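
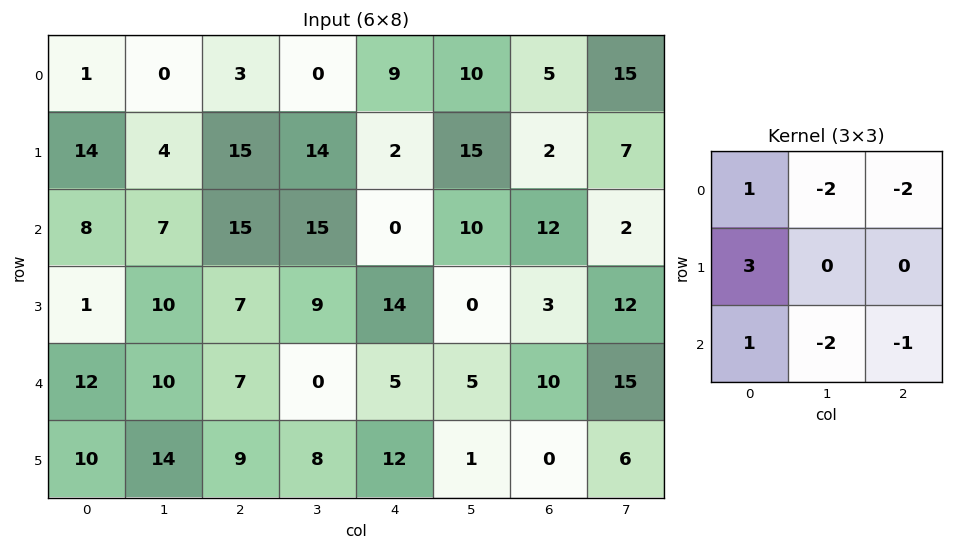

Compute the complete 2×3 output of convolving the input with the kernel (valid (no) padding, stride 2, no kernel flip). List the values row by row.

16 15 -47
-48 8 -17

Output[0,0]: The receptive field on the input at this output position is [1 0 3 / 14 4 15 / 8 7 15]. Elementwise product with the kernel and sum: 1·1 + 0·-2 + 3·-2 + 14·3 + 8·1 + 7·-2 + 15·-1.
Output[0,1]: The receptive field on the input at this output position is [3 0 9 / 15 14 2 / 15 15 0]. Elementwise product with the kernel and sum: 3·1 + 0·-2 + 9·-2 + 15·3 + 15·1 + 15·-2 + 0·-1.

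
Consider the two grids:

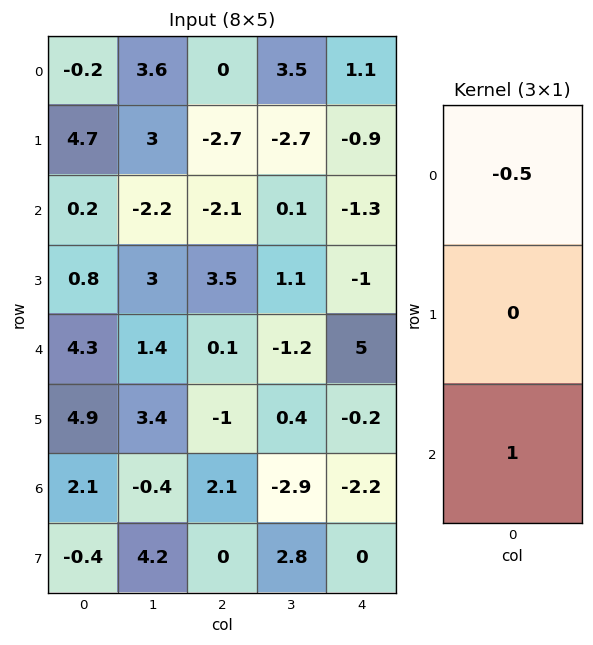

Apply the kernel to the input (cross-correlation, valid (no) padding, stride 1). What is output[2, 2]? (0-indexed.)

The receptive field on the input at this output position is [-2.1 / 3.5 / 0.1]. Elementwise product with the kernel and sum: -2.1·-0.5 + 0.1·1.

1.15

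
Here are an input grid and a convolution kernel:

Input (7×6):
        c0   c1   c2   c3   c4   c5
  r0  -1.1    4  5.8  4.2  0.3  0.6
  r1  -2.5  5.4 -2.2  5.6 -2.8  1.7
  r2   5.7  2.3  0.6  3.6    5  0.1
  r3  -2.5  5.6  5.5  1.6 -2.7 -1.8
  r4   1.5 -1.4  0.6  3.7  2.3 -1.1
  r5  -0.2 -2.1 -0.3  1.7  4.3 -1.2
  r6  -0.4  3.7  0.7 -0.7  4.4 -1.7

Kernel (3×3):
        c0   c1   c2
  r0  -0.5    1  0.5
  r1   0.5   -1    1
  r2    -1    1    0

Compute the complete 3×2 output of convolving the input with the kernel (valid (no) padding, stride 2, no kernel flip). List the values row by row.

Output[0,0]: The receptive field on the input at this output position is [-1.1 4 5.8 / -2.5 5.4 -2.2 / 5.7 2.3 0.6]. Elementwise product with the kernel and sum: -1.1·-0.5 + 4·1 + 5.8·0.5 + -2.5·0.5 + 5.4·-1 + -2.2·1 + 5.7·-1 + 2.3·1.

-4.8 -5.05
-4.5 7.35
3.95 5.6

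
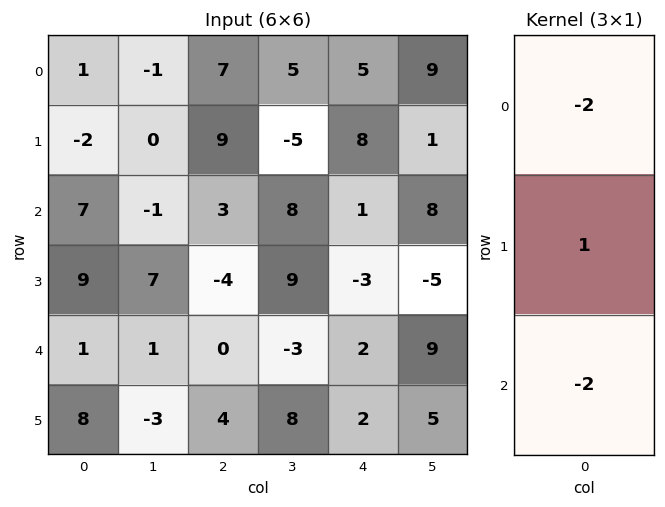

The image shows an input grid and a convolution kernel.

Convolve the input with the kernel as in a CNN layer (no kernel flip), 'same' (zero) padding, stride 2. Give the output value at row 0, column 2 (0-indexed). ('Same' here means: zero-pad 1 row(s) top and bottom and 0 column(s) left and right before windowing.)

The receptive field on the zero-padded input at this output position is [0 / 5 / 8]. Elementwise product with the kernel and sum: 0·-2 + 5·1 + 8·-2.

-11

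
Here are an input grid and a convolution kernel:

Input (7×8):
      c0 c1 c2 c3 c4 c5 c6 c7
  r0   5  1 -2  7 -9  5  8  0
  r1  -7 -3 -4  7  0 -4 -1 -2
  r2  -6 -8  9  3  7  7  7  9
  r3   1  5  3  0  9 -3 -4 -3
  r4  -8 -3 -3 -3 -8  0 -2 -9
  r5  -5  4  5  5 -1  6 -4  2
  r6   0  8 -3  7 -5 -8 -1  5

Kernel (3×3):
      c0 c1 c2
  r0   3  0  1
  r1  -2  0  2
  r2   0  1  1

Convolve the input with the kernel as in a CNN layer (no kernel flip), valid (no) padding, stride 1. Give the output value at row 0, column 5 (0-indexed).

35

The receptive field on the input at this output position is [5 8 0 / -4 -1 -2 / 7 7 9]. Elementwise product with the kernel and sum: 5·3 + 0·1 + -4·-2 + -2·2 + 7·1 + 9·1.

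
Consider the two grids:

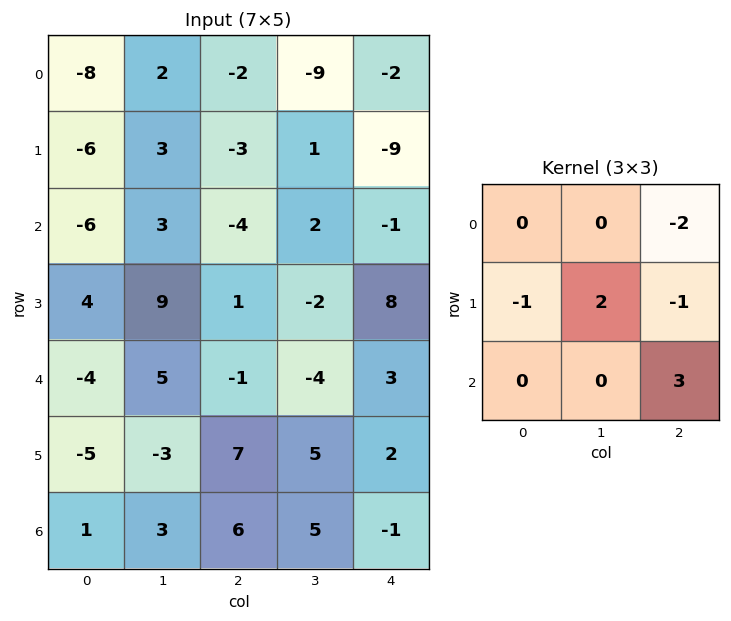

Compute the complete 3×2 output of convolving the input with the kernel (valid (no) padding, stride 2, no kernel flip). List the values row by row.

7 15
18 -2
12 -8

Output[0,0]: The receptive field on the input at this output position is [-8 2 -2 / -6 3 -3 / -6 3 -4]. Elementwise product with the kernel and sum: -2·-2 + -6·-1 + 3·2 + -3·-1 + -4·3.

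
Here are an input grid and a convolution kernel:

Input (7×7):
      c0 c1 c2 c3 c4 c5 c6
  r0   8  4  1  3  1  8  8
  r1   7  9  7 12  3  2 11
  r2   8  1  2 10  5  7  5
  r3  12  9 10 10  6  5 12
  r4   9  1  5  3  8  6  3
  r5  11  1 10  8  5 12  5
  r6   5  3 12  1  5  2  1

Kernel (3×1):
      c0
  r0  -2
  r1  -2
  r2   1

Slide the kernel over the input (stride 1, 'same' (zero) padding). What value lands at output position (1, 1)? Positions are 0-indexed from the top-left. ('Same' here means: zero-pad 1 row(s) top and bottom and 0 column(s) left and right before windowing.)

The receptive field on the zero-padded input at this output position is [4 / 9 / 1]. Elementwise product with the kernel and sum: 4·-2 + 9·-2 + 1·1.

-25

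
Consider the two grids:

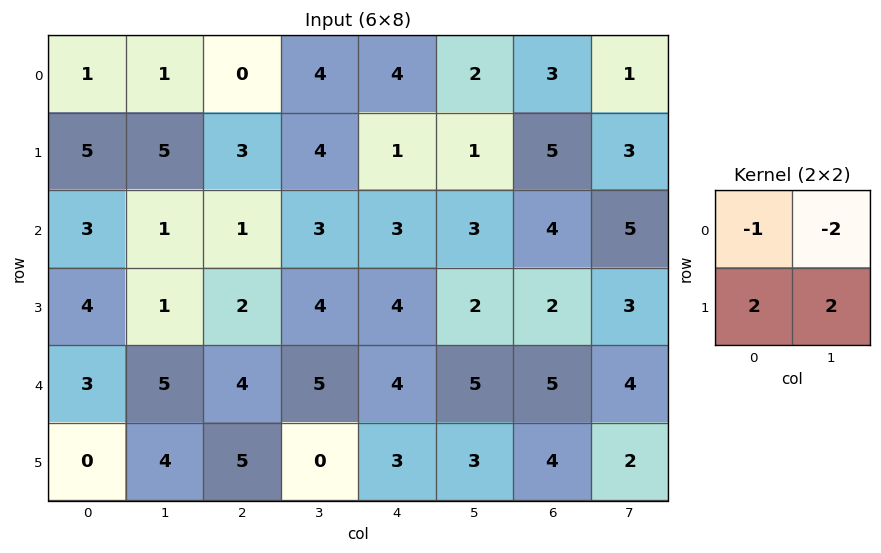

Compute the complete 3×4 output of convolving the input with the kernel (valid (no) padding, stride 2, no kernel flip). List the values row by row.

Output[0,0]: The receptive field on the input at this output position is [1 1 / 5 5]. Elementwise product with the kernel and sum: 1·-1 + 1·-2 + 5·2 + 5·2.
Output[0,1]: The receptive field on the input at this output position is [0 4 / 3 4]. Elementwise product with the kernel and sum: 0·-1 + 4·-2 + 3·2 + 4·2.

17 6 -4 11
5 5 3 -4
-5 -4 -2 -1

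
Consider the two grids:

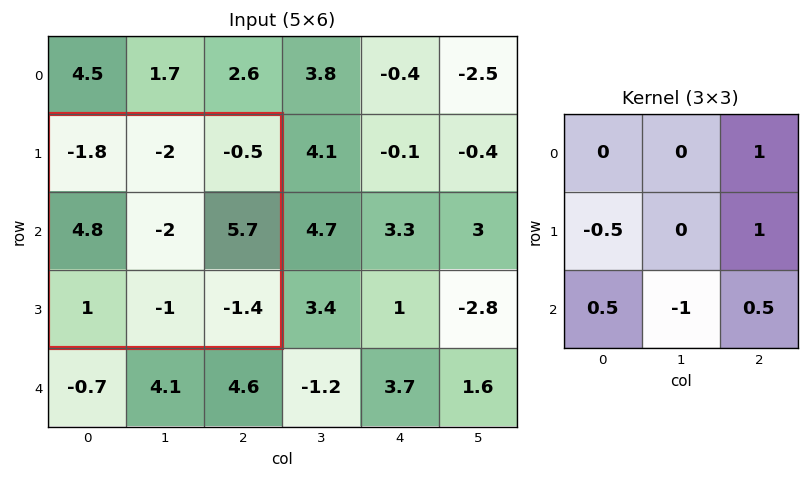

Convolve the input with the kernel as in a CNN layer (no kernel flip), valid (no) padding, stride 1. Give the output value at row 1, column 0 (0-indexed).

The receptive field on the input at this output position is [-1.8 -2 -0.5 / 4.8 -2 5.7 / 1 -1 -1.4]. Elementwise product with the kernel and sum: -0.5·1 + 4.8·-0.5 + 5.7·1 + 1·0.5 + -1·-1 + -1.4·0.5.

3.6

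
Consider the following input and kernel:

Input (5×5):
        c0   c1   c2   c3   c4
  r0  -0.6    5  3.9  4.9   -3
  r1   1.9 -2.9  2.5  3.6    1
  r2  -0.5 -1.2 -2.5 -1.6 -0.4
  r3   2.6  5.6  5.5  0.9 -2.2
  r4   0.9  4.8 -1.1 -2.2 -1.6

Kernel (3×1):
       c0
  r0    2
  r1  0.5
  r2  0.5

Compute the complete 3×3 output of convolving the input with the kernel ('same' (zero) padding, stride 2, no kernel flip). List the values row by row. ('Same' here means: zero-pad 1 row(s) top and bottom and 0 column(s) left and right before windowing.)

Output[0,0]: The receptive field on the zero-padded input at this output position is [0 / -0.6 / 1.9]. Elementwise product with the kernel and sum: 0·2 + -0.6·0.5 + 1.9·0.5.

0.65 3.2 -1
4.85 6.5 0.7
5.65 10.45 -5.2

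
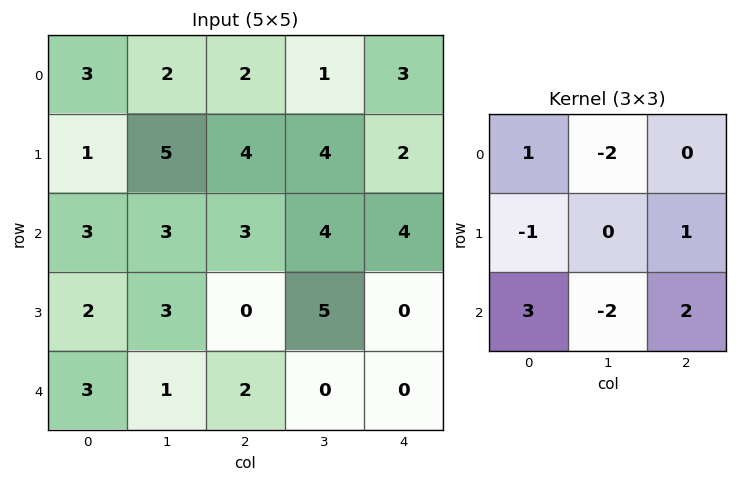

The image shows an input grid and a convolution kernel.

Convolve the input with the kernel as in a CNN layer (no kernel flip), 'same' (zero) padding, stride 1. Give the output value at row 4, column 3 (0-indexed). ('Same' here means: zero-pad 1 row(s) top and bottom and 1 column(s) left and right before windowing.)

-12

The receptive field on the zero-padded input at this output position is [0 5 0 / 2 0 0 / 0 0 0]. Elementwise product with the kernel and sum: 0·1 + 5·-2 + 2·-1 + 0·1 + 0·3 + 0·-2 + 0·2.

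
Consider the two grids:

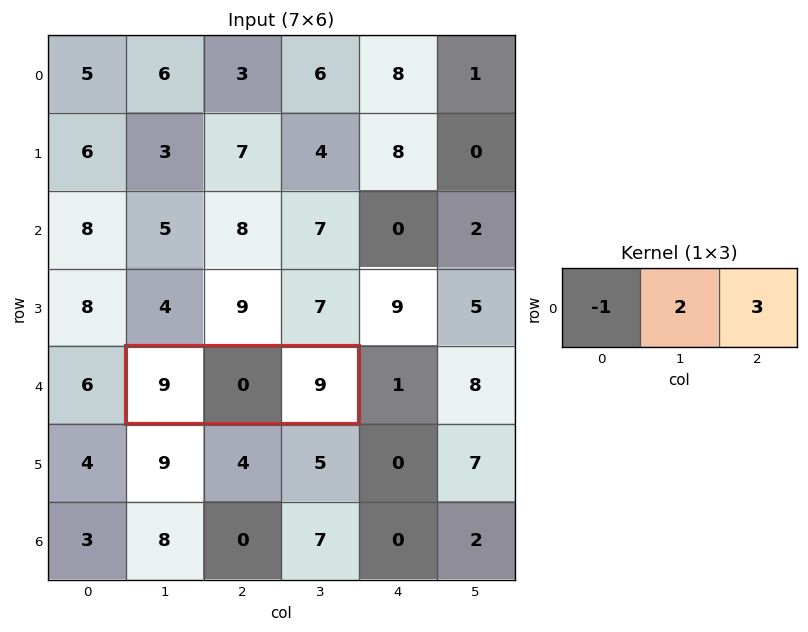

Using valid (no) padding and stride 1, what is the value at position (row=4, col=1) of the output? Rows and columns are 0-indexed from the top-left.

18

The receptive field on the input at this output position is [9 0 9]. Elementwise product with the kernel and sum: 9·-1 + 0·2 + 9·3.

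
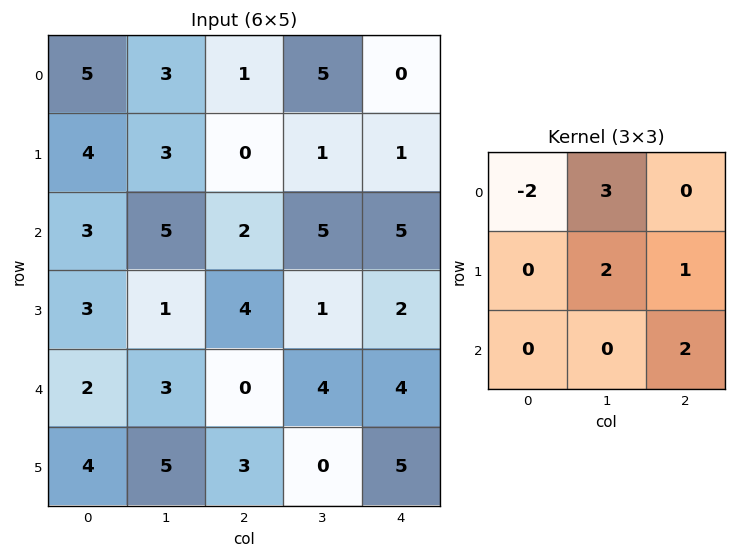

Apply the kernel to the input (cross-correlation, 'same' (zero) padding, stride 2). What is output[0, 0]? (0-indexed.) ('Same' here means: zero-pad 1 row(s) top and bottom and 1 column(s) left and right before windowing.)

The receptive field on the zero-padded input at this output position is [0 0 0 / 0 5 3 / 0 4 3]. Elementwise product with the kernel and sum: 0·-2 + 0·3 + 5·2 + 3·1 + 3·2.

19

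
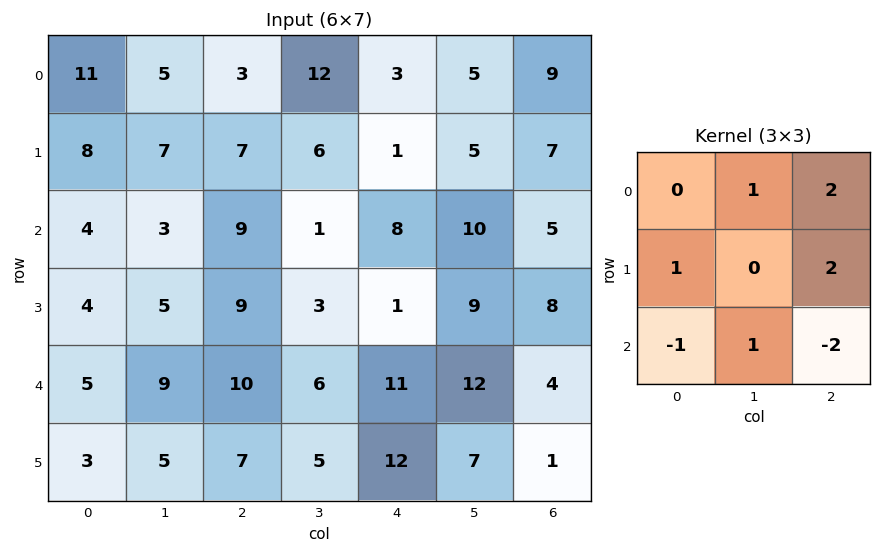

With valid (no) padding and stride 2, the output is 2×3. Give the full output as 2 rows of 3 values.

Output[0,0]: The receptive field on the input at this output position is [11 5 3 / 8 7 7 / 4 3 9]. Elementwise product with the kernel and sum: 5·1 + 3·2 + 8·1 + 7·2 + 4·-1 + 3·1 + 9·-2.
Output[0,1]: The receptive field on the input at this output position is [3 12 3 / 7 6 1 / 9 1 8]. Elementwise product with the kernel and sum: 12·1 + 3·2 + 7·1 + 1·2 + 9·-1 + 1·1 + 8·-2.

14 3 30
27 2 30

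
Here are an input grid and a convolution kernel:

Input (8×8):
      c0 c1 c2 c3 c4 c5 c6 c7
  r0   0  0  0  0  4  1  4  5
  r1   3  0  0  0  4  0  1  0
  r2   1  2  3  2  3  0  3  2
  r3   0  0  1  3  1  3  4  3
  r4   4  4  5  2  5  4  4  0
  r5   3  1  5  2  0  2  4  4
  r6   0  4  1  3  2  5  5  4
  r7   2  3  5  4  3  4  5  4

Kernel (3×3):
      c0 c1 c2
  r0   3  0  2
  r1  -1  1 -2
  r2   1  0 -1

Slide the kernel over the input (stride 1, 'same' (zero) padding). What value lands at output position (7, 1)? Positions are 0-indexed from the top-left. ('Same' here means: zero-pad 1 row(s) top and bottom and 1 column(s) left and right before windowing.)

-7

The receptive field on the zero-padded input at this output position is [0 4 1 / 2 3 5 / 0 0 0]. Elementwise product with the kernel and sum: 0·3 + 1·2 + 2·-1 + 3·1 + 5·-2 + 0·1 + 0·-1.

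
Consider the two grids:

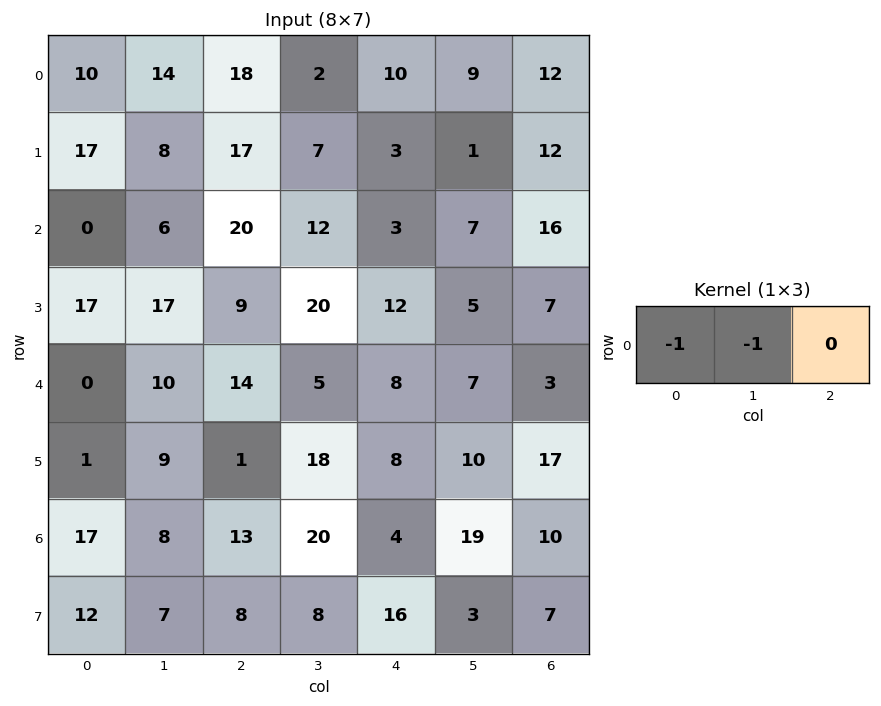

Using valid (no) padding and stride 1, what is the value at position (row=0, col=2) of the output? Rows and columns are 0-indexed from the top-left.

-20

The receptive field on the input at this output position is [18 2 10]. Elementwise product with the kernel and sum: 18·-1 + 2·-1.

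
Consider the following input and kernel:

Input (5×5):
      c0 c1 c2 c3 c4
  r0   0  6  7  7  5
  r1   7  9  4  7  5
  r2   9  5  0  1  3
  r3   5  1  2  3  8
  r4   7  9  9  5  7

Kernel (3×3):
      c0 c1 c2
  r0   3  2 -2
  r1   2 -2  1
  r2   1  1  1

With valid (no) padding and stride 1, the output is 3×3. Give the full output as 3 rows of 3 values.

Output[0,0]: The receptive field on the input at this output position is [0 6 7 / 7 9 4 / 9 5 0]. Elementwise product with the kernel and sum: 0·3 + 6·2 + 7·-2 + 7·2 + 9·-2 + 4·1 + 9·1 + 5·1 + 0·1.
Output[0,1]: The receptive field on the input at this output position is [6 7 7 / 9 4 7 / 5 0 1]. Elementwise product with the kernel and sum: 6·3 + 7·2 + 7·-2 + 9·2 + 4·-2 + 7·1 + 5·1 + 0·1 + 1·1.

12 41 28
47 38 30
72 37 23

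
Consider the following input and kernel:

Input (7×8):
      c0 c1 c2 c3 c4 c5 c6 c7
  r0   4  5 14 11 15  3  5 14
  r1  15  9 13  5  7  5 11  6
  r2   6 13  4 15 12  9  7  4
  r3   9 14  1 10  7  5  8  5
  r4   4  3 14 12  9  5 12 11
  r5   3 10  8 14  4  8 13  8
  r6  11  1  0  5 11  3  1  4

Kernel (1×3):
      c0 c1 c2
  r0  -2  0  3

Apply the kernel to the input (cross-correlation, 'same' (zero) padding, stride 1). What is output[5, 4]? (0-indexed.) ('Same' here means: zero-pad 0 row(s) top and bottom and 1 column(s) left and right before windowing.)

-4

The receptive field on the zero-padded input at this output position is [14 4 8]. Elementwise product with the kernel and sum: 14·-2 + 8·3.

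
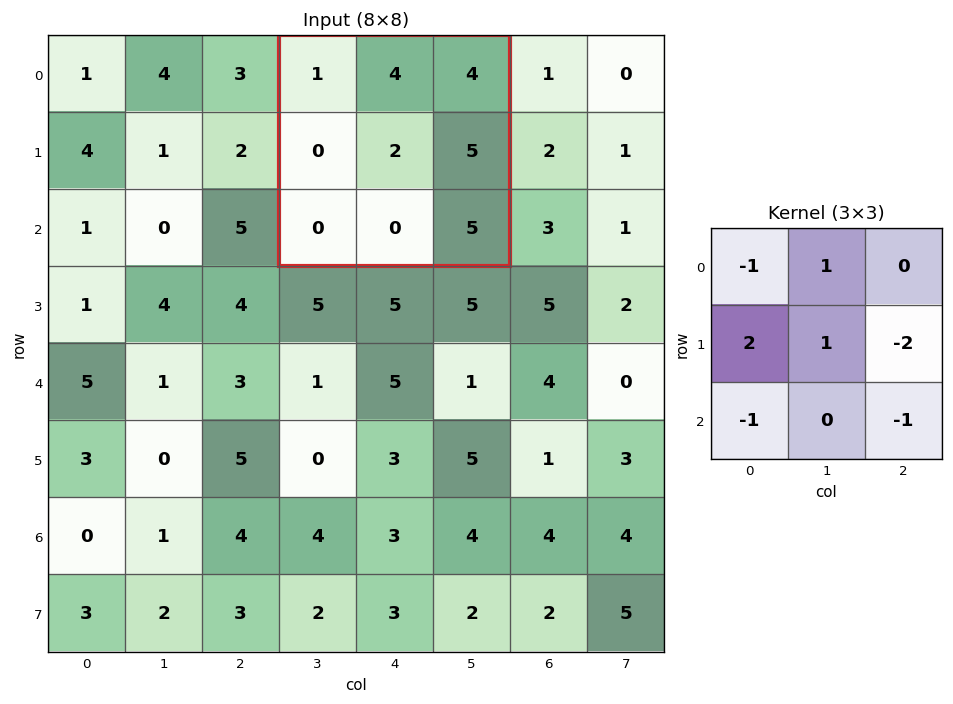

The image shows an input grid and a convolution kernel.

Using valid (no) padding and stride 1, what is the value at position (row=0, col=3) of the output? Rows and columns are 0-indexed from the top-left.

The receptive field on the input at this output position is [1 4 4 / 0 2 5 / 0 0 5]. Elementwise product with the kernel and sum: 1·-1 + 4·1 + 0·2 + 2·1 + 5·-2 + 0·-1 + 5·-1.

-10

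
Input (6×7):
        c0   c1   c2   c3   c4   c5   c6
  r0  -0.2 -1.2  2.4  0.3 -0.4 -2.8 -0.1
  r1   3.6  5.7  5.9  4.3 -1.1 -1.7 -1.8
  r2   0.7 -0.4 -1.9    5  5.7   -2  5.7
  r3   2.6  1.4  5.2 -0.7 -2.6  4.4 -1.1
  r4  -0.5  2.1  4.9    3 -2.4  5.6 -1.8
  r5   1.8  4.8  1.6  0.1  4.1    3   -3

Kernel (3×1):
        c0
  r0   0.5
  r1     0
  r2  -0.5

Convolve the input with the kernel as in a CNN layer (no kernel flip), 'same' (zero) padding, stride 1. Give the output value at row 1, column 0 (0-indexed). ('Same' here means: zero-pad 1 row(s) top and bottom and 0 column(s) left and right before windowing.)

-0.45

The receptive field on the zero-padded input at this output position is [-0.2 / 3.6 / 0.7]. Elementwise product with the kernel and sum: -0.2·0.5 + 0.7·-0.5.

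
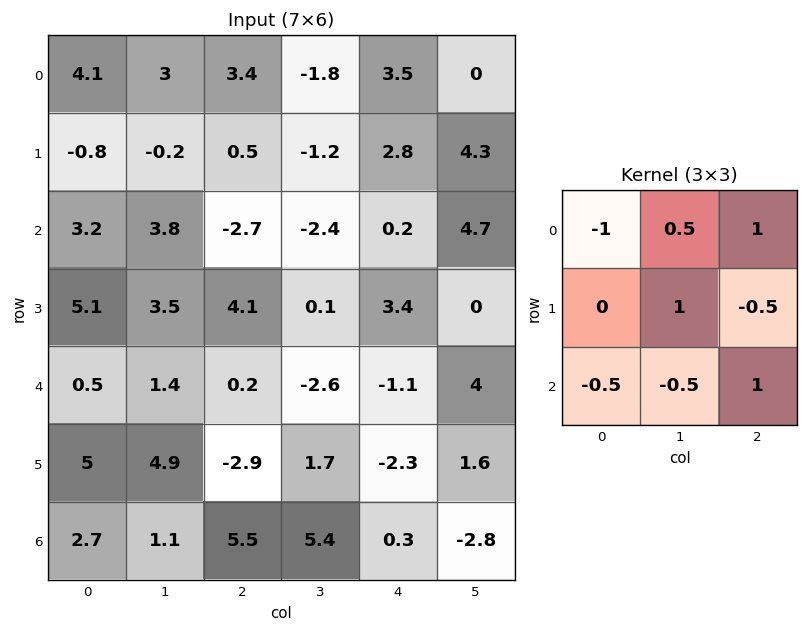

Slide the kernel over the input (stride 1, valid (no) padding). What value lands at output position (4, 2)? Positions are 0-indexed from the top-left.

-4.9

The receptive field on the input at this output position is [0.2 -2.6 -1.1 / -2.9 1.7 -2.3 / 5.5 5.4 0.3]. Elementwise product with the kernel and sum: 0.2·-1 + -2.6·0.5 + -1.1·1 + 1.7·1 + -2.3·-0.5 + 5.5·-0.5 + 5.4·-0.5 + 0.3·1.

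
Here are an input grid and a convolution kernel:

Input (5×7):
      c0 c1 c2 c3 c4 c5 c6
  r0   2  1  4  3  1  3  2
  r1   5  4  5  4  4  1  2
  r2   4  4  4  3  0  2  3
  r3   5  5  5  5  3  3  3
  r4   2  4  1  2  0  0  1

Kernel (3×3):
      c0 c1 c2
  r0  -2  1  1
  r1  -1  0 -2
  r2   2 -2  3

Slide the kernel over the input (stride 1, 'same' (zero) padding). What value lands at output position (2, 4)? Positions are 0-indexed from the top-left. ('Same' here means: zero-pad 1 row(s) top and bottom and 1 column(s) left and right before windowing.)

The receptive field on the zero-padded input at this output position is [4 4 1 / 3 0 2 / 5 3 3]. Elementwise product with the kernel and sum: 4·-2 + 4·1 + 1·1 + 3·-1 + 2·-2 + 5·2 + 3·-2 + 3·3.

3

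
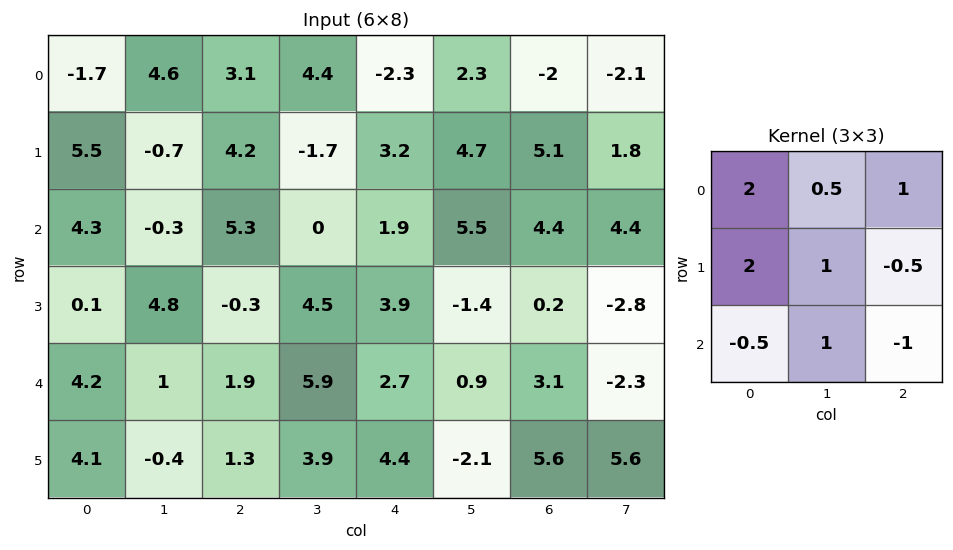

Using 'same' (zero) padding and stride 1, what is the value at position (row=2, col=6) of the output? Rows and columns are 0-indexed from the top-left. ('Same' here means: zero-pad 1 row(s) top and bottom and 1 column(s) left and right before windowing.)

30.65

The receptive field on the zero-padded input at this output position is [4.7 5.1 1.8 / 5.5 4.4 4.4 / -1.4 0.2 -2.8]. Elementwise product with the kernel and sum: 4.7·2 + 5.1·0.5 + 1.8·1 + 5.5·2 + 4.4·1 + 4.4·-0.5 + -1.4·-0.5 + 0.2·1 + -2.8·-1.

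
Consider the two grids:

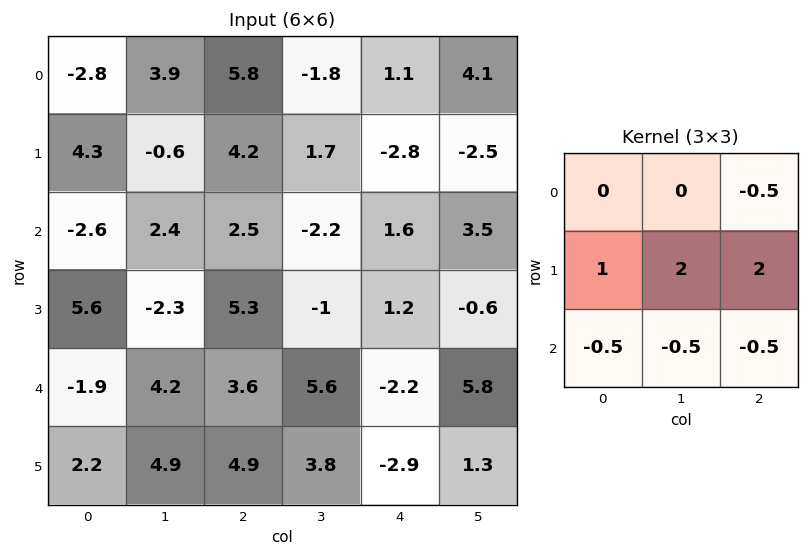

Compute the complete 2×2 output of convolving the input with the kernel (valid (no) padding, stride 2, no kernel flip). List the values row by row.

7.45 0.5
7.4 1.4

Output[0,0]: The receptive field on the input at this output position is [-2.8 3.9 5.8 / 4.3 -0.6 4.2 / -2.6 2.4 2.5]. Elementwise product with the kernel and sum: 5.8·-0.5 + 4.3·1 + -0.6·2 + 4.2·2 + -2.6·-0.5 + 2.4·-0.5 + 2.5·-0.5.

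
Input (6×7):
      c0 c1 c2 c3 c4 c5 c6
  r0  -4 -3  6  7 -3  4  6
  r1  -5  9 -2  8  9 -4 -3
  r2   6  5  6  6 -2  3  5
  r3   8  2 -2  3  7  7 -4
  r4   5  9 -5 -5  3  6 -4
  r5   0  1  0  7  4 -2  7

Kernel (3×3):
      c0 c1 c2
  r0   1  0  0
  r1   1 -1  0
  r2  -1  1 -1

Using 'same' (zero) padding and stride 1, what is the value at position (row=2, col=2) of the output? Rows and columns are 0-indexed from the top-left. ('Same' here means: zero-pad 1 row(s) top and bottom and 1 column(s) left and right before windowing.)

The receptive field on the zero-padded input at this output position is [9 -2 8 / 5 6 6 / 2 -2 3]. Elementwise product with the kernel and sum: 9·1 + 5·1 + 6·-1 + 2·-1 + -2·1 + 3·-1.

1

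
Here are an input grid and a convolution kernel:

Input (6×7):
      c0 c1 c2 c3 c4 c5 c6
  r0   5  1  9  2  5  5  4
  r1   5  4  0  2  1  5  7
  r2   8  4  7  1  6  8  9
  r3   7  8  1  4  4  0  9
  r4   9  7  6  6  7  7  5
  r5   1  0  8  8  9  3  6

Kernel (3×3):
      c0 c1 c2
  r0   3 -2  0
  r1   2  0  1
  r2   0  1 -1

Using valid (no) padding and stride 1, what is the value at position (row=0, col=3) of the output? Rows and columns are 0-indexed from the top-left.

The receptive field on the input at this output position is [2 5 5 / 2 1 5 / 1 6 8]. Elementwise product with the kernel and sum: 2·3 + 5·-2 + 2·2 + 5·1 + 6·1 + 8·-1.

3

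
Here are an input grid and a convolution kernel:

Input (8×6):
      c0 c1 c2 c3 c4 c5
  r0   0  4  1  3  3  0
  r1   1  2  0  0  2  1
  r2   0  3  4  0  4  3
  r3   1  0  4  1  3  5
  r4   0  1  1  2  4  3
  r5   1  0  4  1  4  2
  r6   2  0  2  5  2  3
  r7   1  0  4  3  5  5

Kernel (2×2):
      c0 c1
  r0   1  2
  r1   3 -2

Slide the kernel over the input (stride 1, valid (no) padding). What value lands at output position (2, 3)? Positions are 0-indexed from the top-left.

The receptive field on the input at this output position is [0 4 / 1 3]. Elementwise product with the kernel and sum: 0·1 + 4·2 + 1·3 + 3·-2.

5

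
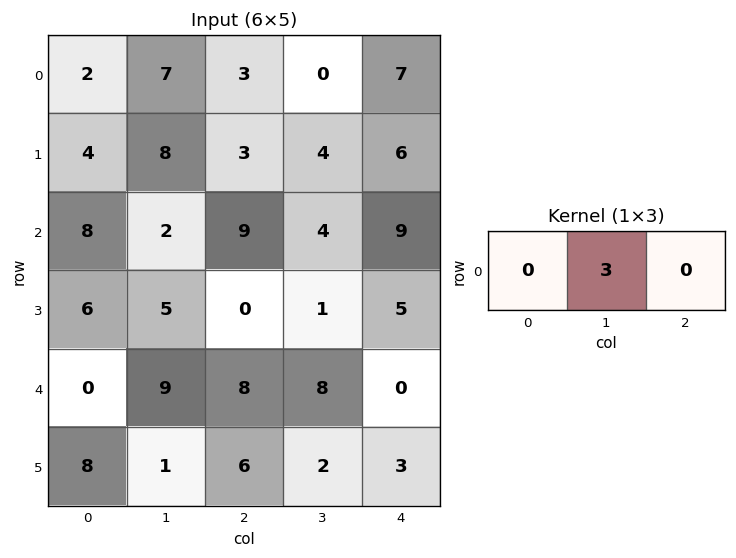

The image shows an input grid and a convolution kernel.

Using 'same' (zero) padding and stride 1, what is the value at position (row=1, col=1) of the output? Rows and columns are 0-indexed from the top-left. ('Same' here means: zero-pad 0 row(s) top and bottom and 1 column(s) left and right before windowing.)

The receptive field on the zero-padded input at this output position is [4 8 3]. Elementwise product with the kernel and sum: 8·3.

24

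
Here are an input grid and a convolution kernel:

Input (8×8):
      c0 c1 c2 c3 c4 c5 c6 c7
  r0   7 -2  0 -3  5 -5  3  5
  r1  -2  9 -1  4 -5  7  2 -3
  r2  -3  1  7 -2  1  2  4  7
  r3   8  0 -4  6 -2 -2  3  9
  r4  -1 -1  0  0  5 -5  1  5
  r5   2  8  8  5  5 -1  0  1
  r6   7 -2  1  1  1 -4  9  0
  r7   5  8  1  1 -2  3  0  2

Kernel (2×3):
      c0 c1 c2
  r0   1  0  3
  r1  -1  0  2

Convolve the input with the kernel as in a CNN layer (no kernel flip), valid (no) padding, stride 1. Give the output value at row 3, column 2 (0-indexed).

0

The receptive field on the input at this output position is [-4 6 -2 / 0 0 5]. Elementwise product with the kernel and sum: -4·1 + -2·3 + 0·-1 + 5·2.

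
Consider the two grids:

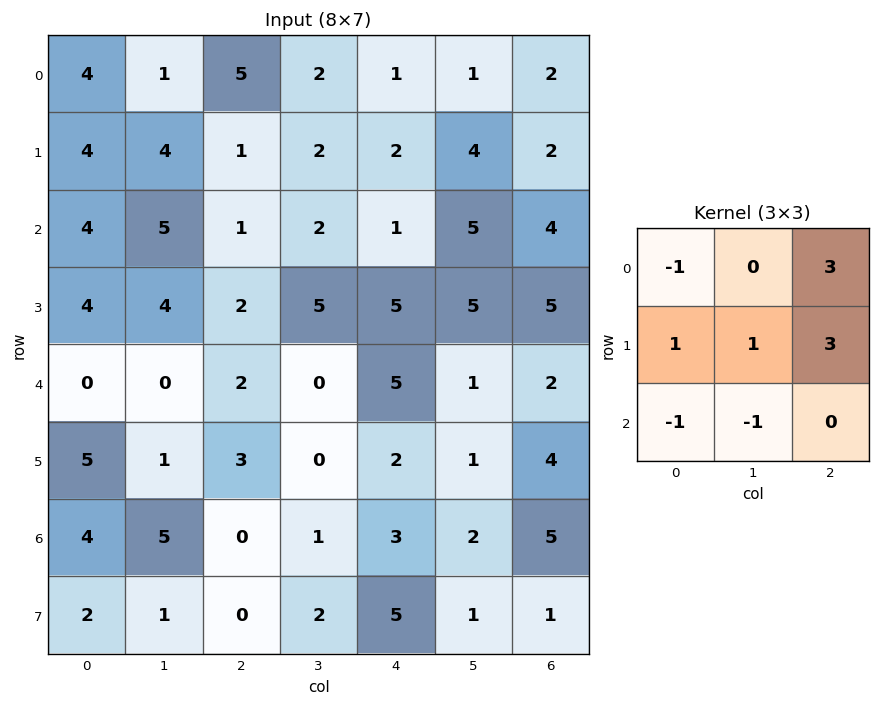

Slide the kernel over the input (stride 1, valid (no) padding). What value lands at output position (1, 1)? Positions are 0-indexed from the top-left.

The receptive field on the input at this output position is [4 1 2 / 5 1 2 / 4 2 5]. Elementwise product with the kernel and sum: 4·-1 + 2·3 + 5·1 + 1·1 + 2·3 + 4·-1 + 2·-1.

8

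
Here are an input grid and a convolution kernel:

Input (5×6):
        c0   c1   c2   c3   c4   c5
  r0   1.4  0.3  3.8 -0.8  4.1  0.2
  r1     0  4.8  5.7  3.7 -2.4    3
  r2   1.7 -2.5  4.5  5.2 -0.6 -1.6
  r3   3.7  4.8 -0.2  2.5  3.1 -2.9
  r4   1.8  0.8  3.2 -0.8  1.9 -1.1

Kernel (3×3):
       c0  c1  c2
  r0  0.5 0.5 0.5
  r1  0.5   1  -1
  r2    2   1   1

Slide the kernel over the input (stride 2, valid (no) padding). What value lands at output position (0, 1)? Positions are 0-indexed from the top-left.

26.1

The receptive field on the input at this output position is [3.8 -0.8 4.1 / 5.7 3.7 -2.4 / 4.5 5.2 -0.6]. Elementwise product with the kernel and sum: 3.8·0.5 + -0.8·0.5 + 4.1·0.5 + 5.7·0.5 + 3.7·1 + -2.4·-1 + 4.5·2 + 5.2·1 + -0.6·1.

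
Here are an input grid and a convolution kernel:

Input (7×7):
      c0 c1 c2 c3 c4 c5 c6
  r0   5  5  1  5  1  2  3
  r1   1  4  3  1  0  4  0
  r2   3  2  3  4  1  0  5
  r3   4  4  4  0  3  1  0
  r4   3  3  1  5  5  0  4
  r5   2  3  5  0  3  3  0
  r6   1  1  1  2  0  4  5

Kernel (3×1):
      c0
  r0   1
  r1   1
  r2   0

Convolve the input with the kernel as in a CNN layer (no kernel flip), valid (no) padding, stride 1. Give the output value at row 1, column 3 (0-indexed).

The receptive field on the input at this output position is [1 / 4 / 0]. Elementwise product with the kernel and sum: 1·1 + 4·1.

5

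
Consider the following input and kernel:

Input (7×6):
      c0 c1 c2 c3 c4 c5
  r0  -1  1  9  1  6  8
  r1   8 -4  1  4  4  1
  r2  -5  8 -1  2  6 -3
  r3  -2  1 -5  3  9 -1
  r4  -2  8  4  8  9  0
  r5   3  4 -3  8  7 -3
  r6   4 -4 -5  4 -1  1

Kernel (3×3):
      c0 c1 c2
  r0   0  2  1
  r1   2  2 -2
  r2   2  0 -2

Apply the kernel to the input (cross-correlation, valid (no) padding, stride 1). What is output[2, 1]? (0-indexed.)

-14

The receptive field on the input at this output position is [8 -1 2 / 1 -5 3 / 8 4 8]. Elementwise product with the kernel and sum: -1·2 + 2·1 + 1·2 + -5·2 + 3·-2 + 8·2 + 8·-2.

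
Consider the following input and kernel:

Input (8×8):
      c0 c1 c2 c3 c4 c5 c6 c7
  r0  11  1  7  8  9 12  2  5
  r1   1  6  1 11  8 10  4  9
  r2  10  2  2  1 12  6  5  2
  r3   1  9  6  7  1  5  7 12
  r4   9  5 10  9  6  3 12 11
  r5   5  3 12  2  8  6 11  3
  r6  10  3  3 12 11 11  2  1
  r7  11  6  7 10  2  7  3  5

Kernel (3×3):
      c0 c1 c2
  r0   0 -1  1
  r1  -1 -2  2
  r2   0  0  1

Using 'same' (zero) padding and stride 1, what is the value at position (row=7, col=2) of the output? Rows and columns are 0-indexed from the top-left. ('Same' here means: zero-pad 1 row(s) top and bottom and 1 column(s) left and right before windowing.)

9

The receptive field on the zero-padded input at this output position is [3 3 12 / 6 7 10 / 0 0 0]. Elementwise product with the kernel and sum: 3·-1 + 12·1 + 6·-1 + 7·-2 + 10·2 + 0·1.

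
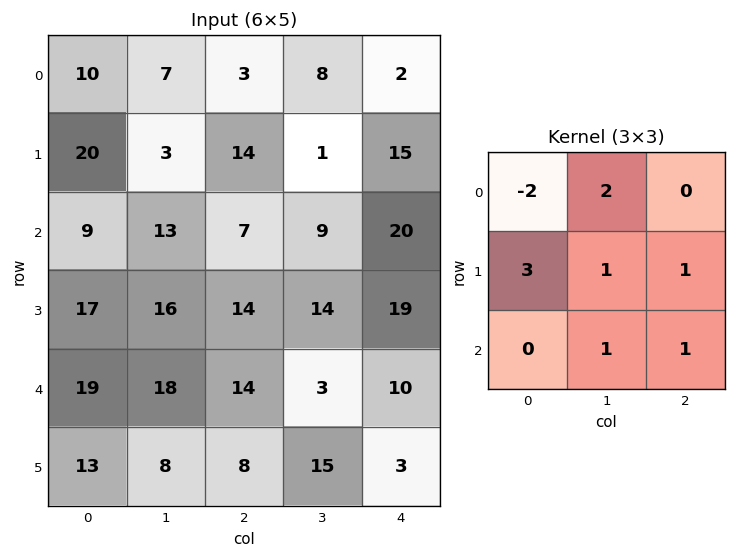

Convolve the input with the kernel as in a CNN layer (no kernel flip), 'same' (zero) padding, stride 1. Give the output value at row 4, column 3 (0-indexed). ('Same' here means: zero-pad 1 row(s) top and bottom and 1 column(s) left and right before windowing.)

73

The receptive field on the zero-padded input at this output position is [14 14 19 / 14 3 10 / 8 15 3]. Elementwise product with the kernel and sum: 14·-2 + 14·2 + 14·3 + 3·1 + 10·1 + 15·1 + 3·1.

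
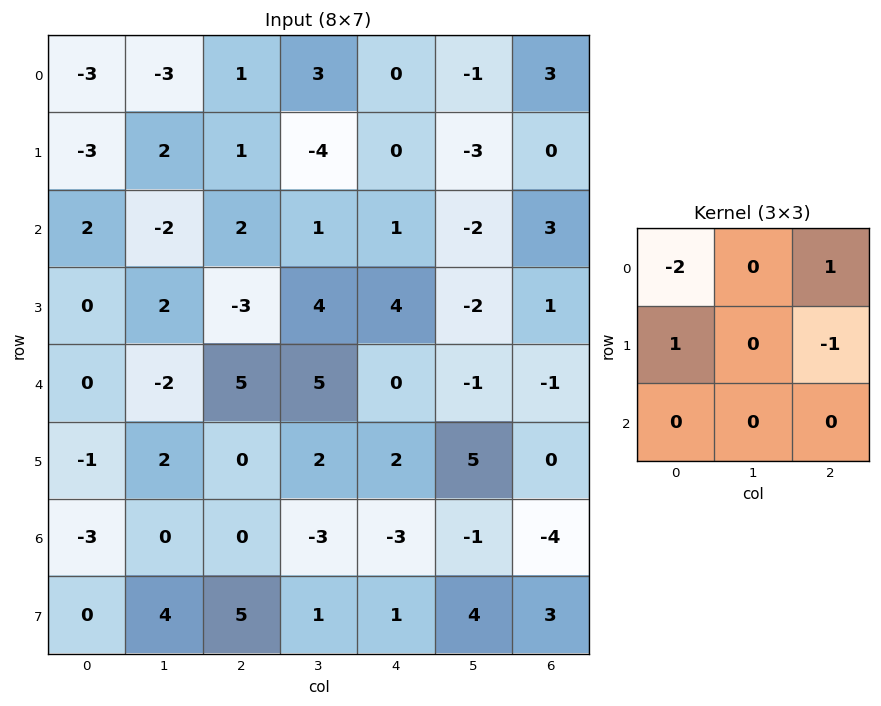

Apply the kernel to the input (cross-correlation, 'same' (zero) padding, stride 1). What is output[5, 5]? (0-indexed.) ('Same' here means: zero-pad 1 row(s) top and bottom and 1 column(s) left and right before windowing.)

1

The receptive field on the zero-padded input at this output position is [0 -1 -1 / 2 5 0 / -3 -1 -4]. Elementwise product with the kernel and sum: 0·-2 + -1·1 + 2·1 + 0·-1.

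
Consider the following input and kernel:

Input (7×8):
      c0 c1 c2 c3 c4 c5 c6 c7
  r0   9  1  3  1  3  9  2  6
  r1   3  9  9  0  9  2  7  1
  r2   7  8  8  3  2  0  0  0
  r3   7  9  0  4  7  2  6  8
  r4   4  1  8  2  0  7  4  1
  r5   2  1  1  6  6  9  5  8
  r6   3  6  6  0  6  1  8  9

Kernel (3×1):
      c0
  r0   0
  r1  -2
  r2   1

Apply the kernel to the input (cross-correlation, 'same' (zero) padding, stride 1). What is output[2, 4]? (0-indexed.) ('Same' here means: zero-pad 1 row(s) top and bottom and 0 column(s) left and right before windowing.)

3

The receptive field on the zero-padded input at this output position is [9 / 2 / 7]. Elementwise product with the kernel and sum: 2·-2 + 7·1.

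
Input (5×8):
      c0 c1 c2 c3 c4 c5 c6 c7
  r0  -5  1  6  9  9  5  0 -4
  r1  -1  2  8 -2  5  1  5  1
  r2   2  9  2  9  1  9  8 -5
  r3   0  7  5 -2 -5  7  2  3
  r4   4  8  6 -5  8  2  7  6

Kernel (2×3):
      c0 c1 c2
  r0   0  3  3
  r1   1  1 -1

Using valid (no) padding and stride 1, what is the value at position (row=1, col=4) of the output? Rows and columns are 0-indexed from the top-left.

20

The receptive field on the input at this output position is [5 1 5 / 1 9 8]. Elementwise product with the kernel and sum: 1·3 + 5·3 + 1·1 + 9·1 + 8·-1.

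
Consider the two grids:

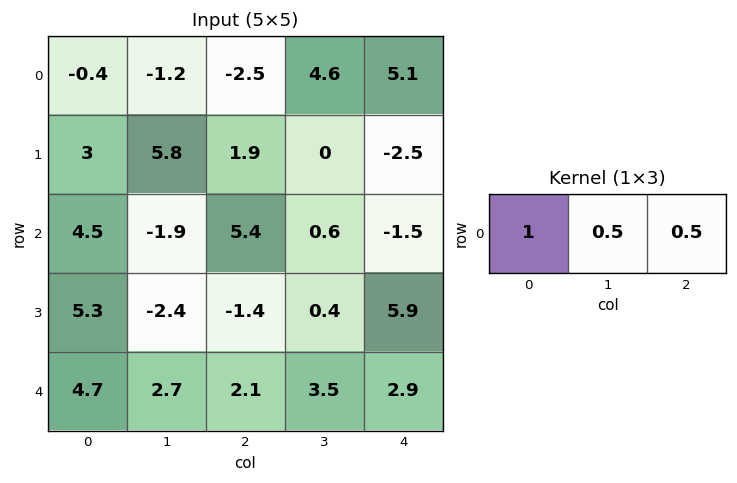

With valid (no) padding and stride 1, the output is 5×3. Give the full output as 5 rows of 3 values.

-2.25 -0.15 2.35
6.85 6.75 0.65
6.25 1.1 4.95
3.4 -2.9 1.75
7.1 5.5 5.3

Output[0,0]: The receptive field on the input at this output position is [-0.4 -1.2 -2.5]. Elementwise product with the kernel and sum: -0.4·1 + -1.2·0.5 + -2.5·0.5.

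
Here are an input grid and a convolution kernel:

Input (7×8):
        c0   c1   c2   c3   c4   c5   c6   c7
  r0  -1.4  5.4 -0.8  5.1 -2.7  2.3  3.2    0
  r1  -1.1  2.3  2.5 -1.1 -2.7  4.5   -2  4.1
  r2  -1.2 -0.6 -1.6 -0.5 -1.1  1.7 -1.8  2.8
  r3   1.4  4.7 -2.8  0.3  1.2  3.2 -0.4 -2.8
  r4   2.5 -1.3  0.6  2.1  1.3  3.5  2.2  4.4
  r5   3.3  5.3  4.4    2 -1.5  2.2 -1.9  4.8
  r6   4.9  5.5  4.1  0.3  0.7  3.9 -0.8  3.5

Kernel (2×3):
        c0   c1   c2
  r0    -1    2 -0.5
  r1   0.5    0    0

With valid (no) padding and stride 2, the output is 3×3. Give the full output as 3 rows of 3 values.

12.05 13.6 4.35
1.5 -0.25 6
-3.75 5.15 3.85

Output[0,0]: The receptive field on the input at this output position is [-1.4 5.4 -0.8 / -1.1 2.3 2.5]. Elementwise product with the kernel and sum: -1.4·-1 + 5.4·2 + -0.8·-0.5 + -1.1·0.5.
Output[0,1]: The receptive field on the input at this output position is [-0.8 5.1 -2.7 / 2.5 -1.1 -2.7]. Elementwise product with the kernel and sum: -0.8·-1 + 5.1·2 + -2.7·-0.5 + 2.5·0.5.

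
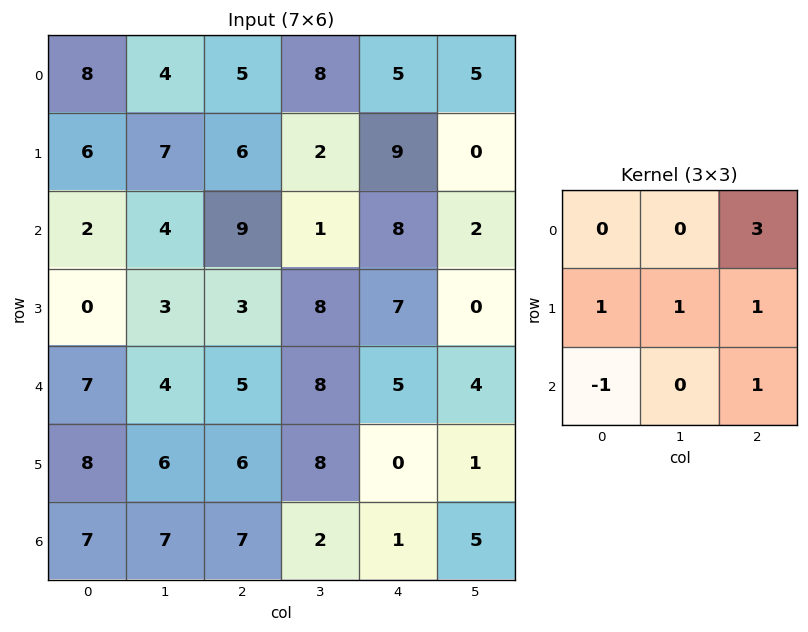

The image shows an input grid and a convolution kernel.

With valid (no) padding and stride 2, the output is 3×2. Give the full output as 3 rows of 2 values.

41 31
31 42
35 23

Output[0,0]: The receptive field on the input at this output position is [8 4 5 / 6 7 6 / 2 4 9]. Elementwise product with the kernel and sum: 5·3 + 6·1 + 7·1 + 6·1 + 2·-1 + 9·1.
Output[0,1]: The receptive field on the input at this output position is [5 8 5 / 6 2 9 / 9 1 8]. Elementwise product with the kernel and sum: 5·3 + 6·1 + 2·1 + 9·1 + 9·-1 + 8·1.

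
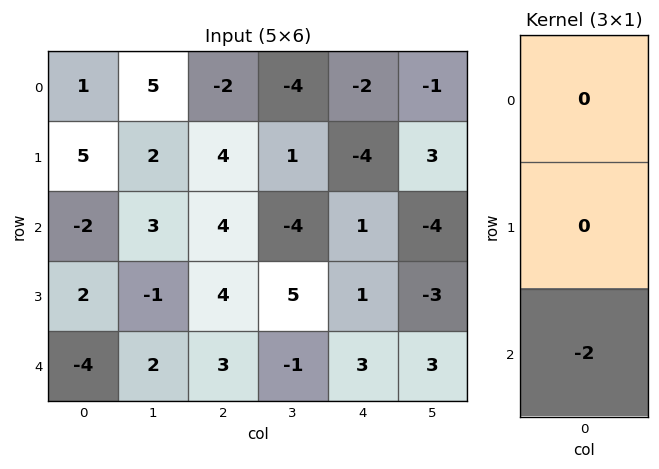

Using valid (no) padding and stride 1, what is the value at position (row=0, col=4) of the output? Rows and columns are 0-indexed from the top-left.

The receptive field on the input at this output position is [-2 / -4 / 1]. Elementwise product with the kernel and sum: 1·-2.

-2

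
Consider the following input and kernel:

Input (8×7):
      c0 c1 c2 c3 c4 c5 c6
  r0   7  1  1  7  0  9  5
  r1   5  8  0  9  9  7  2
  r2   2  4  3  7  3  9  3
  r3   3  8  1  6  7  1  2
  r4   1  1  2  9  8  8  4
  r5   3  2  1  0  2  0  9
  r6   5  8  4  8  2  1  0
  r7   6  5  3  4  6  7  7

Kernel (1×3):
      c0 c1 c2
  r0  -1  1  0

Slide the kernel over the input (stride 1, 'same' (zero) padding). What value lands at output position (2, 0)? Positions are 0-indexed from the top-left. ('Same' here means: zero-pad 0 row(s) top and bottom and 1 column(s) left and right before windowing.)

2

The receptive field on the zero-padded input at this output position is [0 2 4]. Elementwise product with the kernel and sum: 0·-1 + 2·1.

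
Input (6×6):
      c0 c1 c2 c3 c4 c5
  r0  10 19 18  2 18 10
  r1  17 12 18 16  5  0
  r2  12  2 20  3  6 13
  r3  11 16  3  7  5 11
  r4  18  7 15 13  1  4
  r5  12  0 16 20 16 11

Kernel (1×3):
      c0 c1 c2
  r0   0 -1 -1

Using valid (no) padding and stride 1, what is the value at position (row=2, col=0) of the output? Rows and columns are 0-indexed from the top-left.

-22

The receptive field on the input at this output position is [12 2 20]. Elementwise product with the kernel and sum: 2·-1 + 20·-1.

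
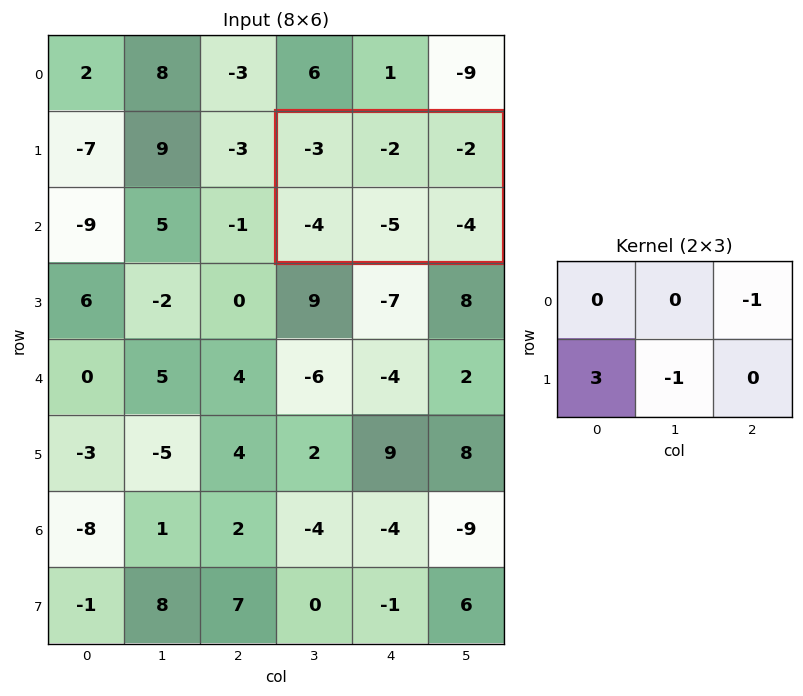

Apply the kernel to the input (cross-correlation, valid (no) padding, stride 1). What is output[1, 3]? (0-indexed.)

The receptive field on the input at this output position is [-3 -2 -2 / -4 -5 -4]. Elementwise product with the kernel and sum: -2·-1 + -4·3 + -5·-1.

-5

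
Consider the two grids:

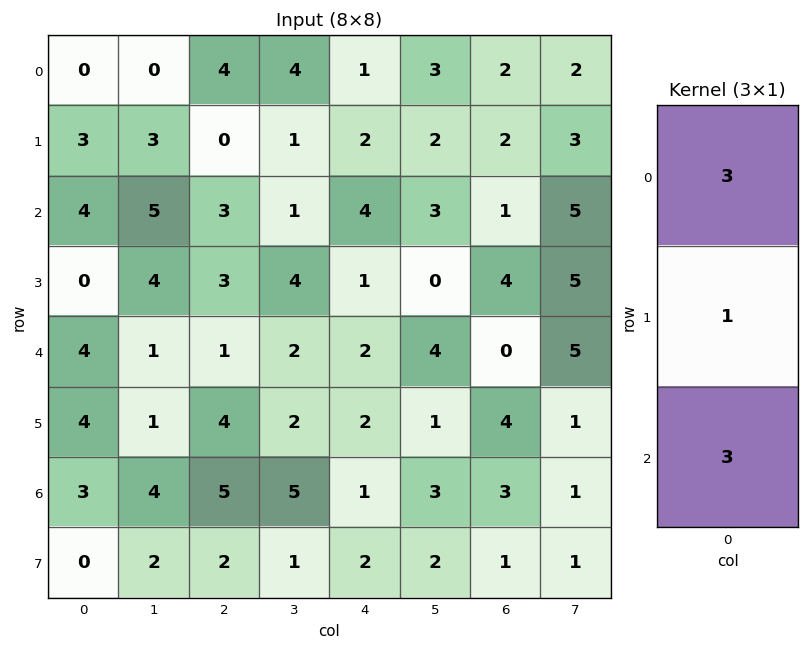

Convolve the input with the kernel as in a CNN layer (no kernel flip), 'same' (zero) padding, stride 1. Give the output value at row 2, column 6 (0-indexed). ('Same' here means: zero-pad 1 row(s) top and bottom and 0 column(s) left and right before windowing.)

The receptive field on the zero-padded input at this output position is [2 / 1 / 4]. Elementwise product with the kernel and sum: 2·3 + 1·1 + 4·3.

19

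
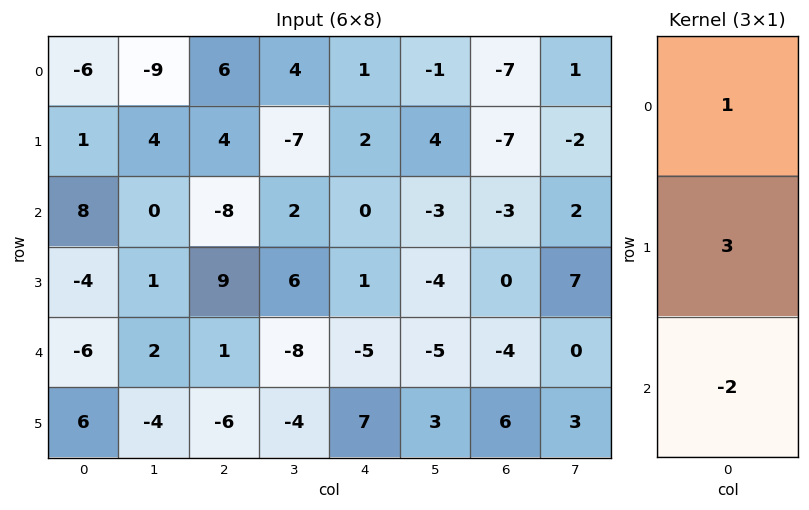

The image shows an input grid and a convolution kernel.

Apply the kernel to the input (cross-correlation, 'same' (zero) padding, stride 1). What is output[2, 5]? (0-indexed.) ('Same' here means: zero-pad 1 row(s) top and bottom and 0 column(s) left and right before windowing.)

The receptive field on the zero-padded input at this output position is [4 / -3 / -4]. Elementwise product with the kernel and sum: 4·1 + -3·3 + -4·-2.

3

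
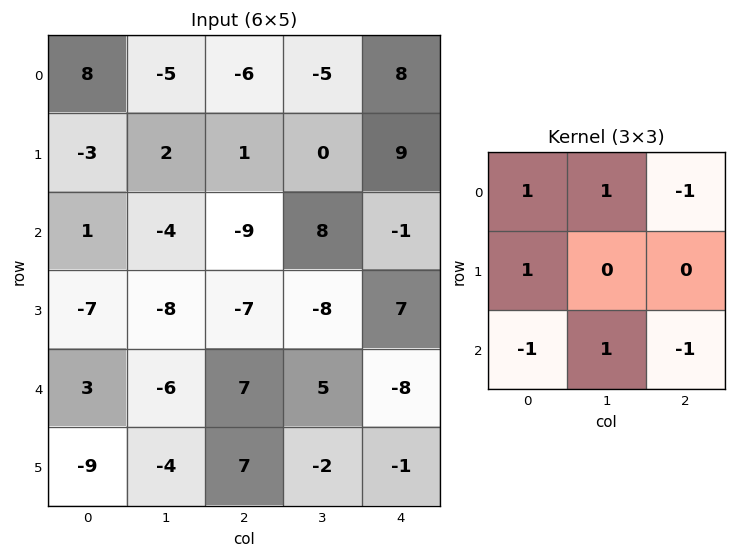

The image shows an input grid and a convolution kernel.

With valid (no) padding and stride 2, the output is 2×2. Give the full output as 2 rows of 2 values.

Output[0,0]: The receptive field on the input at this output position is [8 -5 -6 / -3 2 1 / 1 -4 -9]. Elementwise product with the kernel and sum: 8·1 + -5·1 + -6·-1 + -3·1 + 1·-1 + -4·1 + -9·-1.
Output[0,1]: The receptive field on the input at this output position is [-6 -5 8 / 1 0 9 / -9 8 -1]. Elementwise product with the kernel and sum: -6·1 + -5·1 + 8·-1 + 1·1 + -9·-1 + 8·1 + -1·-1.

10 0
-17 -1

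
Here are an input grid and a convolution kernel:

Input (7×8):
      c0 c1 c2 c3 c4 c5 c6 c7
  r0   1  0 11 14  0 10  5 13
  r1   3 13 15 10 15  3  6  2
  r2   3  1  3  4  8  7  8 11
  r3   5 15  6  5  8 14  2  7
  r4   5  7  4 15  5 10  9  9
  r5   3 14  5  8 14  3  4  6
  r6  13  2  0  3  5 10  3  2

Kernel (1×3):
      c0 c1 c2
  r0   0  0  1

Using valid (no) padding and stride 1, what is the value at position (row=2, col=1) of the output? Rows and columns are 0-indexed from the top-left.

The receptive field on the input at this output position is [1 3 4]. Elementwise product with the kernel and sum: 4·1.

4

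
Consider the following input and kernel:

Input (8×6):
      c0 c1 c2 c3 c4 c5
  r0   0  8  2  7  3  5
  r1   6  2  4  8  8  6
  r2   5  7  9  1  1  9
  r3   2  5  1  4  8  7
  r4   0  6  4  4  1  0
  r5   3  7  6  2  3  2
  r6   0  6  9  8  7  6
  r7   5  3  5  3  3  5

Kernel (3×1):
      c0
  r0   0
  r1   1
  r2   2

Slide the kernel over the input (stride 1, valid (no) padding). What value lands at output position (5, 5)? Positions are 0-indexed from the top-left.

16

The receptive field on the input at this output position is [2 / 6 / 5]. Elementwise product with the kernel and sum: 6·1 + 5·2.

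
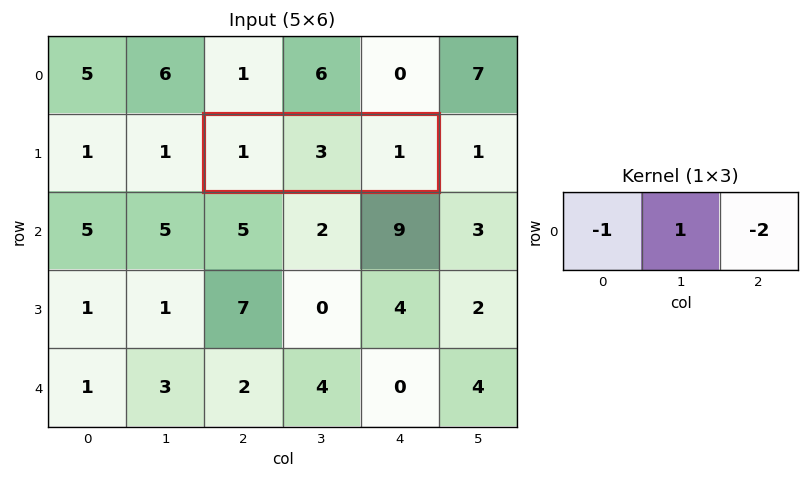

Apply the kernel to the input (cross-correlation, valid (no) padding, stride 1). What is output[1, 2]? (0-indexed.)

0

The receptive field on the input at this output position is [1 3 1]. Elementwise product with the kernel and sum: 1·-1 + 3·1 + 1·-2.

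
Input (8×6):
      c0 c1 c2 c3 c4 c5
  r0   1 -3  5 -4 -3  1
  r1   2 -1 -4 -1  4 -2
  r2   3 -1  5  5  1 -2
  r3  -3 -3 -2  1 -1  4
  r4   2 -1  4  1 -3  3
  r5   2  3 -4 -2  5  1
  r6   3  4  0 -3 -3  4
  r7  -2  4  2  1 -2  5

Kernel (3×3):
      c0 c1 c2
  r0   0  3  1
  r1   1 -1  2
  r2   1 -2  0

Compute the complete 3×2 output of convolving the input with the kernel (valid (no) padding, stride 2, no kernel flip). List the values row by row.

-4 -15
2 13
-13 14

Output[0,0]: The receptive field on the input at this output position is [1 -3 5 / 2 -1 -4 / 3 -1 5]. Elementwise product with the kernel and sum: -3·3 + 5·1 + 2·1 + -1·-1 + -4·2 + 3·1 + -1·-2.
Output[0,1]: The receptive field on the input at this output position is [5 -4 -3 / -4 -1 4 / 5 5 1]. Elementwise product with the kernel and sum: -4·3 + -3·1 + -4·1 + -1·-1 + 4·2 + 5·1 + 5·-2.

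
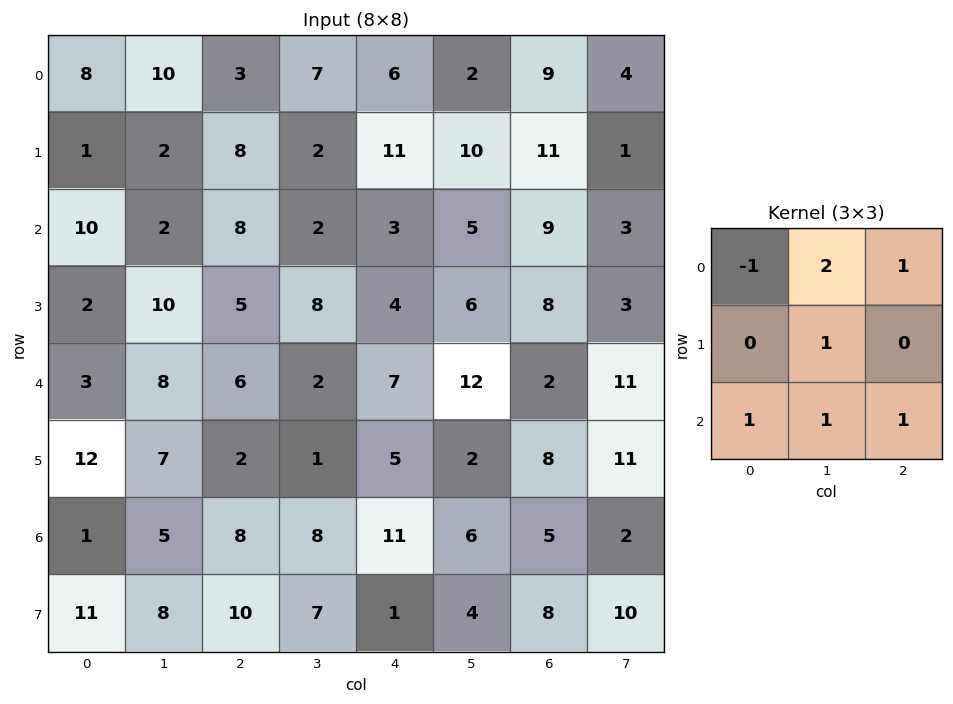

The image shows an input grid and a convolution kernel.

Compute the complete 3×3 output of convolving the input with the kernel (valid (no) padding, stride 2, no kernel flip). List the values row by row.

Output[0,0]: The receptive field on the input at this output position is [8 10 3 / 1 2 8 / 10 2 8]. Elementwise product with the kernel and sum: 8·-1 + 10·2 + 3·1 + 2·1 + 10·1 + 2·1 + 8·1.

37 32 34
29 22 43
40 33 43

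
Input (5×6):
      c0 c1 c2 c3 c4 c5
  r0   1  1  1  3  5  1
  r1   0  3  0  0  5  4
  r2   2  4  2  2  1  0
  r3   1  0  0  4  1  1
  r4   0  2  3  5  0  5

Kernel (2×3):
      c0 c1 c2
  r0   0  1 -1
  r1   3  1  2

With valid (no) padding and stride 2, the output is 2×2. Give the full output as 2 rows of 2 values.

3 8
5 7

Output[0,0]: The receptive field on the input at this output position is [1 1 1 / 0 3 0]. Elementwise product with the kernel and sum: 1·1 + 1·-1 + 0·3 + 3·1 + 0·2.
Output[0,1]: The receptive field on the input at this output position is [1 3 5 / 0 0 5]. Elementwise product with the kernel and sum: 3·1 + 5·-1 + 0·3 + 0·1 + 5·2.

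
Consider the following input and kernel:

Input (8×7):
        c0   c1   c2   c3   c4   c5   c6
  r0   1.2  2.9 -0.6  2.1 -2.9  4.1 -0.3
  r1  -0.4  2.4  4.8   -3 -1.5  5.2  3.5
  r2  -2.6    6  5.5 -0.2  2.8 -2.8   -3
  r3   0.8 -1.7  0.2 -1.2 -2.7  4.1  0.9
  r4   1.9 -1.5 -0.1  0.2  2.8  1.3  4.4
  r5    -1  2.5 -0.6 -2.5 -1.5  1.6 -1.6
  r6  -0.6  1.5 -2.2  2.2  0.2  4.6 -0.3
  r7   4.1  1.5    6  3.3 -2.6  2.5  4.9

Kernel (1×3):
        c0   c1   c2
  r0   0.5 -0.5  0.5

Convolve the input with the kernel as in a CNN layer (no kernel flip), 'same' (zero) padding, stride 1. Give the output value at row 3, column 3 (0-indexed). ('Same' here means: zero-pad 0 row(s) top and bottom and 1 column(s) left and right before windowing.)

-0.65

The receptive field on the zero-padded input at this output position is [0.2 -1.2 -2.7]. Elementwise product with the kernel and sum: 0.2·0.5 + -1.2·-0.5 + -2.7·0.5.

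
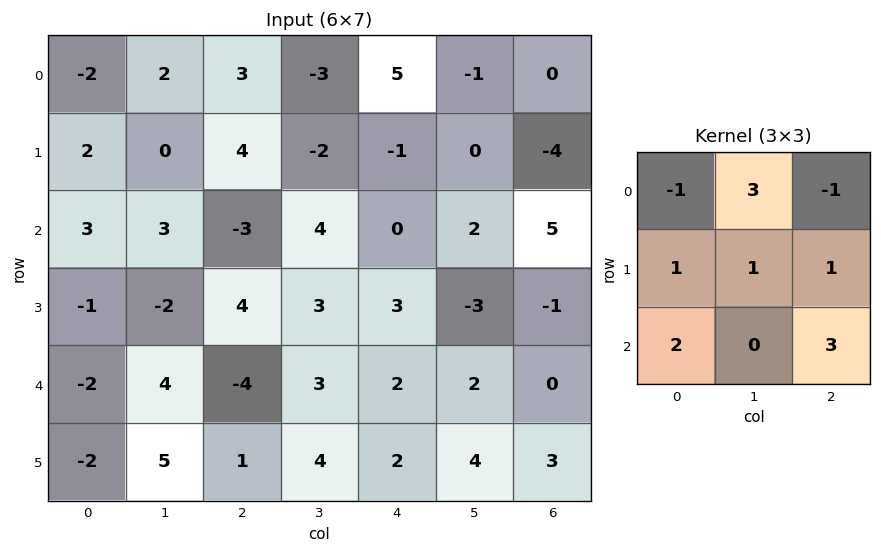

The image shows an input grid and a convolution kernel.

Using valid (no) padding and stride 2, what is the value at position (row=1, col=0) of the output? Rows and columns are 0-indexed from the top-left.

-6

The receptive field on the input at this output position is [3 3 -3 / -1 -2 4 / -2 4 -4]. Elementwise product with the kernel and sum: 3·-1 + 3·3 + -3·-1 + -1·1 + -2·1 + 4·1 + -2·2 + -4·3.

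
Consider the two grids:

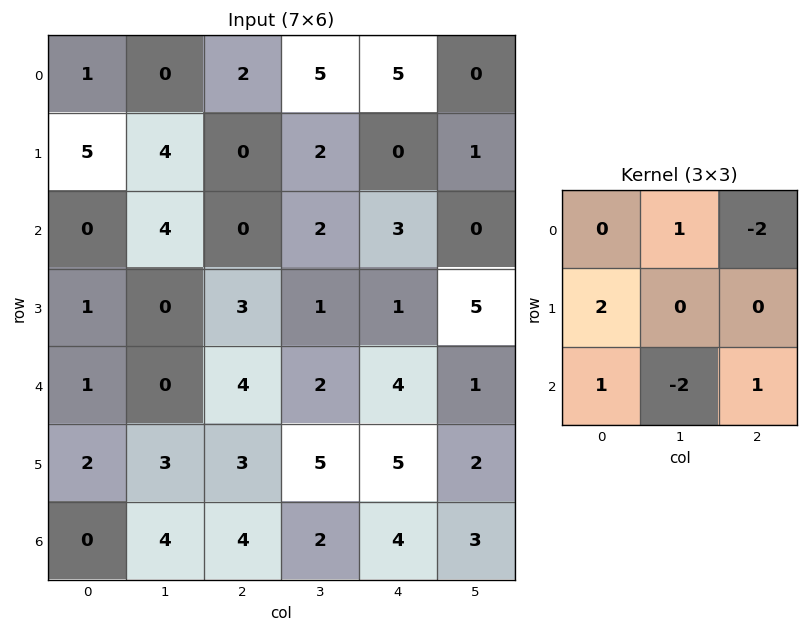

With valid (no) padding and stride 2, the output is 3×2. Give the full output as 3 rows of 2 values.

Output[0,0]: The receptive field on the input at this output position is [1 0 2 / 5 4 0 / 0 4 0]. Elementwise product with the kernel and sum: 0·1 + 2·-2 + 5·2 + 0·1 + 4·-2 + 0·1.

-2 -6
11 6
-8 4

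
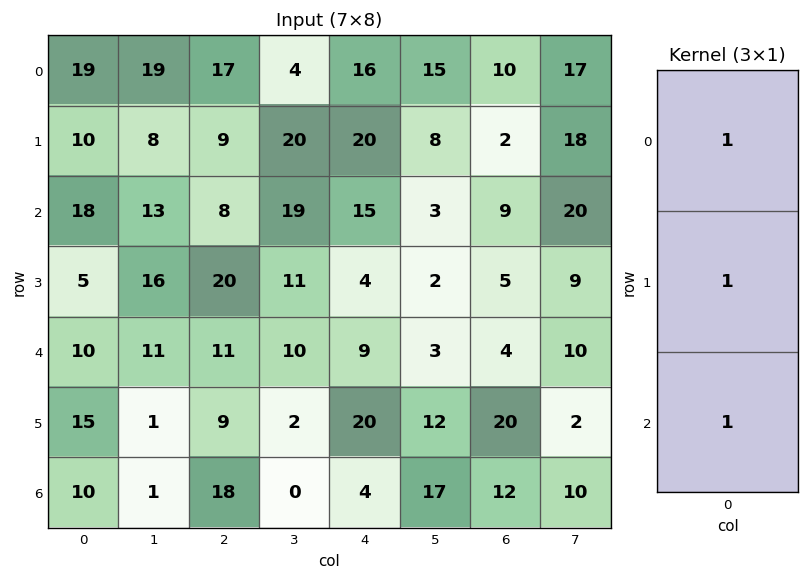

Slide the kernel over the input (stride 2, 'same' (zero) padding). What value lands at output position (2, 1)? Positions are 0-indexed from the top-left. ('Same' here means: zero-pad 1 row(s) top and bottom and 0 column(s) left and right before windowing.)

The receptive field on the zero-padded input at this output position is [20 / 11 / 9]. Elementwise product with the kernel and sum: 20·1 + 11·1 + 9·1.

40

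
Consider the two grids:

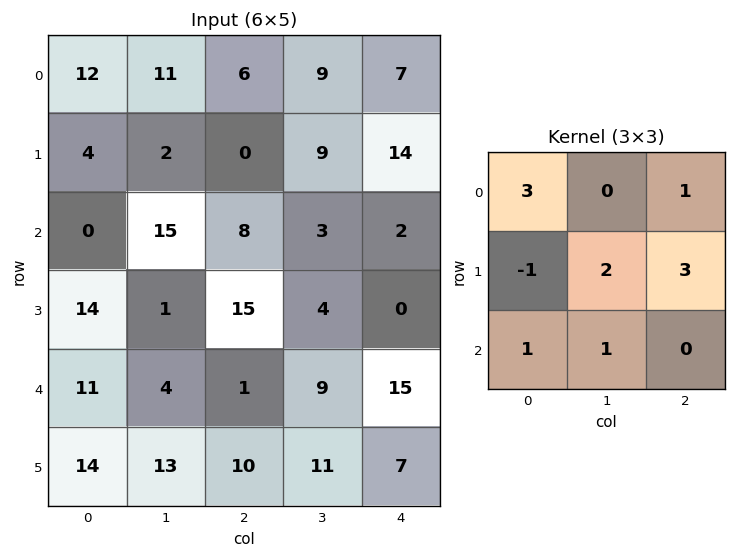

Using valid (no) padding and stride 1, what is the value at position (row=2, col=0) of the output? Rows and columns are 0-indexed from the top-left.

56

The receptive field on the input at this output position is [0 15 8 / 14 1 15 / 11 4 1]. Elementwise product with the kernel and sum: 0·3 + 8·1 + 14·-1 + 1·2 + 15·3 + 11·1 + 4·1.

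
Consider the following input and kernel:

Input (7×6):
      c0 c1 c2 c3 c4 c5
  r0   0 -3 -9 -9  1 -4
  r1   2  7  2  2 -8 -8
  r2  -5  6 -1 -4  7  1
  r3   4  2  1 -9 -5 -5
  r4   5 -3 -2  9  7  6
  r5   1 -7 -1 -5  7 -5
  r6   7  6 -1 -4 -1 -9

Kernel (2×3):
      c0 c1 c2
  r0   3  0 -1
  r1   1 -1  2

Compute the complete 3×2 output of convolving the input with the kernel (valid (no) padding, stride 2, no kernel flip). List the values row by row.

8 -44
-10 -10
23 5

Output[0,0]: The receptive field on the input at this output position is [0 -3 -9 / 2 7 2]. Elementwise product with the kernel and sum: 0·3 + -9·-1 + 2·1 + 7·-1 + 2·2.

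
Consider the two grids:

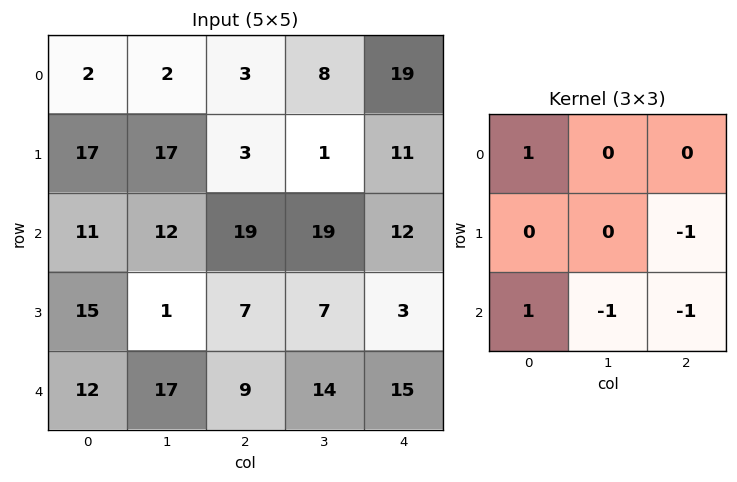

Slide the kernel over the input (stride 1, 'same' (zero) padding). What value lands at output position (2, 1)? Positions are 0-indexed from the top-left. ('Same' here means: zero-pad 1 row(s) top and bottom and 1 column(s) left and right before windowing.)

5

The receptive field on the zero-padded input at this output position is [17 17 3 / 11 12 19 / 15 1 7]. Elementwise product with the kernel and sum: 17·1 + 19·-1 + 15·1 + 1·-1 + 7·-1.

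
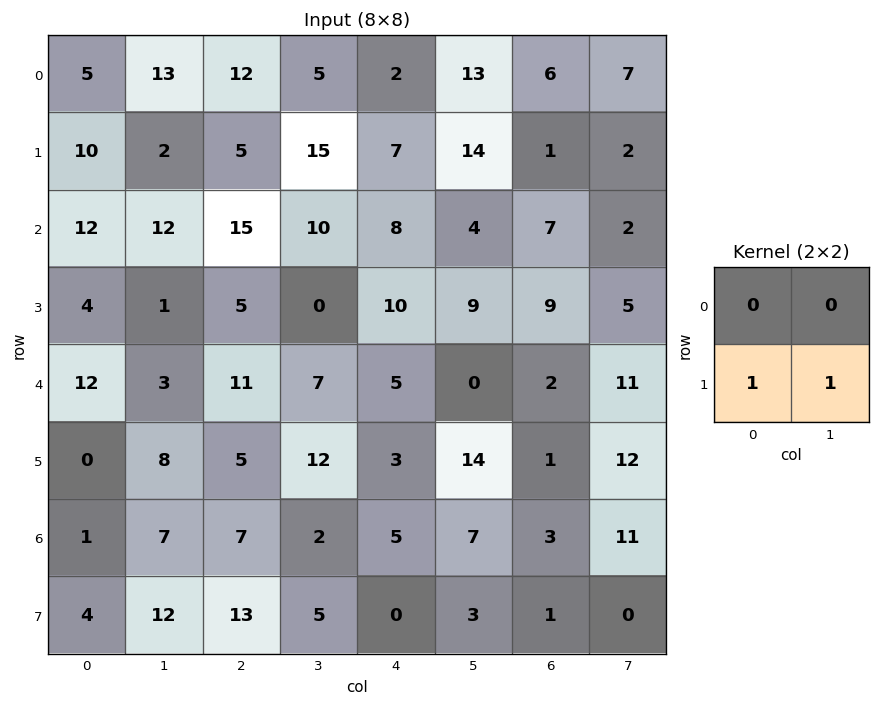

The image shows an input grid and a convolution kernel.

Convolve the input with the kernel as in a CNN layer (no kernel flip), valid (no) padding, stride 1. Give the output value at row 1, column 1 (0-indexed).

27

The receptive field on the input at this output position is [2 5 / 12 15]. Elementwise product with the kernel and sum: 12·1 + 15·1.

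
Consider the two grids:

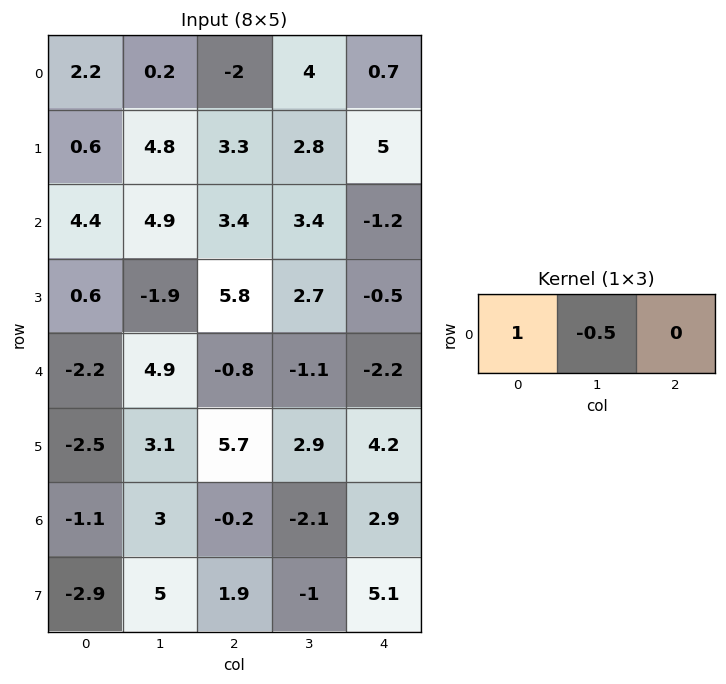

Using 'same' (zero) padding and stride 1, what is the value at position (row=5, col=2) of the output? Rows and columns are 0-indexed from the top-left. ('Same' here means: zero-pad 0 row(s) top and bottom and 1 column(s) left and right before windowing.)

The receptive field on the zero-padded input at this output position is [3.1 5.7 2.9]. Elementwise product with the kernel and sum: 3.1·1 + 5.7·-0.5.

0.25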